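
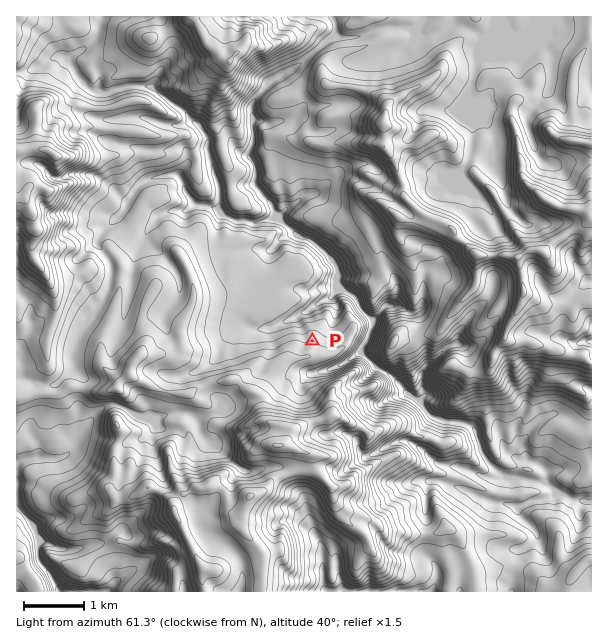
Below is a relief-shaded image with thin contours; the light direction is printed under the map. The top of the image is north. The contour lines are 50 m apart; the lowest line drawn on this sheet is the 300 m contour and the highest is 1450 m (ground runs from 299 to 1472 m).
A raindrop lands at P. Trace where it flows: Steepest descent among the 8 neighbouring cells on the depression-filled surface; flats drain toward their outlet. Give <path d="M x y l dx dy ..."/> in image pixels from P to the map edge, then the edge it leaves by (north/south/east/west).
<path d="M312 341l0-23-3-3 0-4 6-6 5-2 3-3 6-1 4-5 3-1 5 0 1-2 5 0 9 9 4 9 8 8 1 0 0 3 2 1 0 11-2 1 0 5-3 6-3 3 0 7 17 15 9 5 16 16 0 2 6 6 2 0 19 19 6 2 5 3 18 0 1 1 3 0 6 3 5 6 1 8 3 4 2 9 3 3 3 6 15 14 12 0 1 1 5 0 1 2 5 0 1 1 5 0 1 2 12 0 6 6 14 6 7 6 18 0"/>
exit: east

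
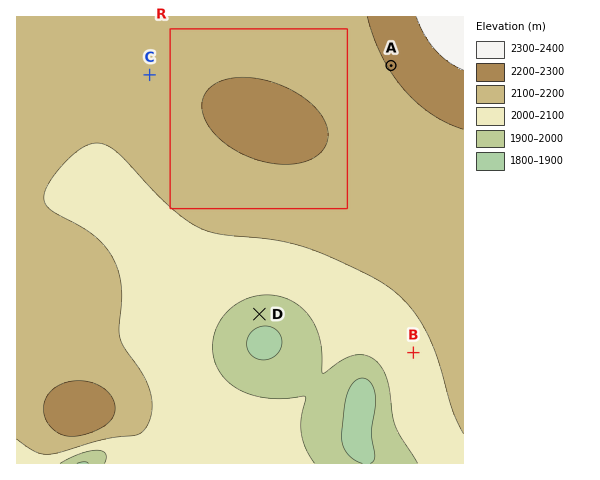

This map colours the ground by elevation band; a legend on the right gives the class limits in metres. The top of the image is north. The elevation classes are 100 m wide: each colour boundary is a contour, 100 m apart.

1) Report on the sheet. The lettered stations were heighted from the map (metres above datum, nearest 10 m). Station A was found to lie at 2210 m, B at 2080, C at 2130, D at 1940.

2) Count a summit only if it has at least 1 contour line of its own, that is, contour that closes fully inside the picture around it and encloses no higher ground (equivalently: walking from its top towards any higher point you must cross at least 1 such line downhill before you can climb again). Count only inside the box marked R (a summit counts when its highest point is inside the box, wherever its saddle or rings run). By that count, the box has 1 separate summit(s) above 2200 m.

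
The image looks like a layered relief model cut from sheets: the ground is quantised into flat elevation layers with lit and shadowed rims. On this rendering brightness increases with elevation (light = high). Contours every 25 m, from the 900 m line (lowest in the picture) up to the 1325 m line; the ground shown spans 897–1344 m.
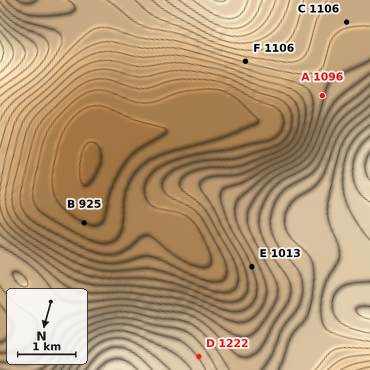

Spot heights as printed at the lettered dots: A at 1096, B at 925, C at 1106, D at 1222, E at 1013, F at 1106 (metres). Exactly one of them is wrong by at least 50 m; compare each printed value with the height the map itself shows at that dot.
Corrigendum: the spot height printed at E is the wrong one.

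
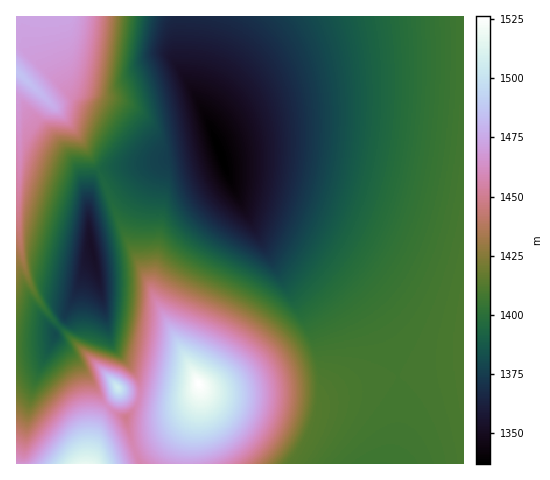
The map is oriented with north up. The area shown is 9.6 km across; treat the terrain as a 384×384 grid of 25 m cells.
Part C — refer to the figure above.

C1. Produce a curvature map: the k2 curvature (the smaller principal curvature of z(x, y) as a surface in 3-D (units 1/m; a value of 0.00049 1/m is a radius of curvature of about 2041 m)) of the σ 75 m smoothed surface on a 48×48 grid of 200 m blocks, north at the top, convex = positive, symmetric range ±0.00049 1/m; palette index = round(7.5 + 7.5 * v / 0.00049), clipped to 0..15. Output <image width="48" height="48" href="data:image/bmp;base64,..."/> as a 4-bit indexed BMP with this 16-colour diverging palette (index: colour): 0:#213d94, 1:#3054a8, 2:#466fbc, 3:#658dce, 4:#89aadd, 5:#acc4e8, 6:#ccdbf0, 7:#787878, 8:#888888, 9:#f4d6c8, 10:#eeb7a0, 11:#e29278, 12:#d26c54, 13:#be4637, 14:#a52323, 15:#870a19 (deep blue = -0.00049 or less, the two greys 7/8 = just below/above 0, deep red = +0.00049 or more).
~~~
<image width="48" height="48" href="data:image/bmp;base64,Qk32BAAAAAAAAHYAAAAoAAAAMAAAADAAAAABAAQAAAAAAIAEAAATCwAAEwsAABAAAAAAAAAAlD0hAKhUMAC8b0YAzo1lAN2qiQDoxKwA8NvMAHh4eACIiIgAyNb0AKC37gB4kuIAVGzSADdGvgAjI6UAGQqHAEV3eIiIhzN4iIiIiIiHZXd3d3d3d3d3d1R3iIiIhxaIiIiIiIiIdVd3d3d3d3d3d1R3iIiIhReIiIiIiIiIh1d3d3d3d3d3d2R3iIiIdDd4iIiIiIiIh2V3d3d3d3d3d2N3iIiIYkd3iIiIiIiIiHV3d3d3d3d3d2N3eIiFAAd3eIiIiIiIiHVnd3d3d3d3d3NneIhgNwJ3eIiIiIiIiHZXd3d3d3d3d3RXeIgQqzB3d4iIiIiIiIZXd3d3d3d3d3VHd3YFzCB3d4qIiIiIiIdXd3d3d3d3d3Y3d3AnlgN3eIiIiIiIiIdXd3d3d3d3d3dFd0B3cAd3eIh3eIiIiHZXd3d3d3d3d3dTdhd3AGd3eIh3d3d3d3Znd3d3d3d3d3dzU3YxBXd3eId3d3d3d3Vnd3d3d3d3d3d1FmJEJ3d3d3d3d3d3d3V3d3d3d3d3d3dzNTZzN3d3d3d3d3d3d1Z3d3d3d3d3d3dGQ3dyR3d3d3d3d3d3d1d3d3d3d3d3d3ZXNHdxZ3d3d3d3d3d3dWd3d3d3d3d3d3R0ZWdhZ3eHd3d3d3d3dXd3d3d3d3d3d2ZldldSd3eHd3d3d3d3Vnd3d3d3d3d3d0dHd0dDd3eHd3d3d3d3V3d3d3d3d3d3d1dXd1Y1d3d3d3d3d3d1Z3d3d3d3d3d3d2Vnd2Umd3d3d3d3d3dld3d3d3d3d3d3d3V3d3Mnd3d3d3d3d3dWd3d3d3d3d3d3d3V3d3Ind3d3d3d3d3ZXd3d3d3d3d3d3d3V3d3E3d3d3d3d3d3Vnd3d3d3d3d3d3d3V3d3A3d3d3d3d3d2V3d3d3d3d3d3d3d3Z3d3BHd3d3d3d3d1Z3d3d3d3d3d3d3d3Z3d3FHd3d3d3d3dld3d3d3d3d3d3d3d3Z3d2JHd3d3d3d3dWd3d3d3d3d3d3d3d3Z3d1NHd3d3d3d3ZXd3d3d3d3d3d3d3d3Z3d0VXd3d3d3d3Vnd3d3d3d3d3d3d3d3d3d0ZWd3d3d3d3V3d3d3d3d3d3d3d3d3d3dUdmZ3d3d3d2V3d3d3d3d3d3d3d3d3d3ZGd2Z3d3d3d1Z3d3d3d3d3d3d3d3d3d3VXh3d3d3d3dld3d3d3d3d3d3d3d3d3d1V4d3d3d3d3dWd3d3d3d3d3d3d3d3d3dVeId3d3d3d3dXd3d3d3d3d3d3d3d3d3VYmHd3d3d3d3ZXd3d3d3d3d3d3d3d3d2V4l2Znd3d3d3V3d3d3d3d3d3d3d3d3d1eIdXiGd4d3d2V3d3d3d3d3d3d3d3d3d3iHVoiHV3d3d1d3d3d3d3d3d3d3d3d3d4hlZ4iIdXd3dWd3d3d3d3d3d3d3d3d3d4ZWeIiIhld3ZXd3d3d3d3d3d3d3d3d3d2V3eIiIh2VmV3d3d3d3d3d3d3d3d3d3d1d3eIiIh3ZmZ3d3d3d3d3d3d3d3d3d3d3d3eIiIh3dmZ3d3d3d3d3d3d3d3d3d3d3d3eIiIh3dmZ3d3d3d3d3d3d3d3d3d3d3d3iIiIh3dmZ3d3d3d3d3d3d3d3d3d3dw=="/>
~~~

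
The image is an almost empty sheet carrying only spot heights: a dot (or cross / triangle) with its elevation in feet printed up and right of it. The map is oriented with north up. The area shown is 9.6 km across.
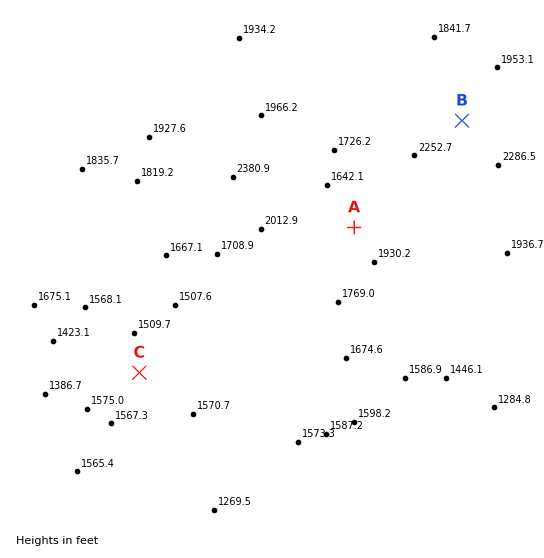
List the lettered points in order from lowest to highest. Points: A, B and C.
C A B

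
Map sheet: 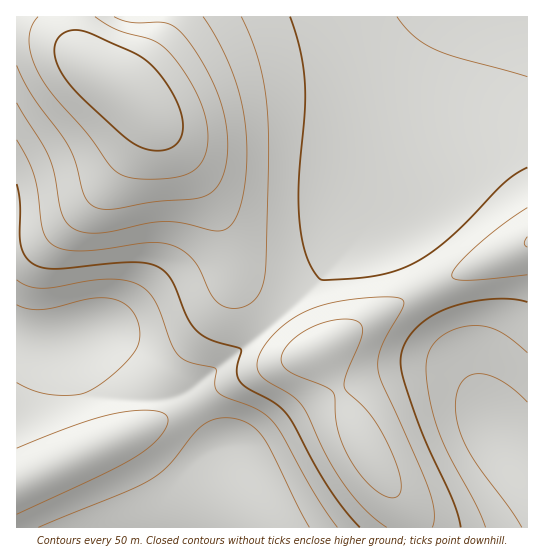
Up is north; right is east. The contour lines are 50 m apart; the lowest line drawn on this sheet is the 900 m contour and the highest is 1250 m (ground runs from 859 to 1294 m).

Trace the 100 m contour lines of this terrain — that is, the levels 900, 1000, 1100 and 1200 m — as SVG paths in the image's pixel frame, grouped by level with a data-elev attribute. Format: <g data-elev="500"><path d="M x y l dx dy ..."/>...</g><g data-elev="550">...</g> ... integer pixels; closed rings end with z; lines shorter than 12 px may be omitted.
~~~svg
<g data-elev="900"><path d="M38 527l87-35 25-12 19-15 23-30 10-9 11-6 13-2 11 1 9 3 8 5 8 9 8 13 39 78"/><path d="M522 527l-13-20-31-41-11-17-9-24-3-22 2-12 5-9 7-6 9-2 11 1 13 6 12 9 13 12"/><path d="M17 305l10 4 14 1 13-2 36-9 12-1 11 1 11 4 9 8 5 11 2 12-3 13-11 15-21 19-20 12-15 2-21-1-16-4-16-7"/></g><g data-elev="1000"><path d="M461 527l-8-25-29-64-17-47-6-24 1-17 6-12 10-12 13-10 16-8 20-5 23-4 21 0 16 3"/><path d="M17 184l3 19 0 40 3 10 6 7 9 6 12 3 84-7 17 2 12 6 10 12 14 35 9 13 14 10 31 9 0 4-4 17 2 11 9 8 27 14 12 11 41 72 15 22 17 19"/><path d="M527 167l-12 7-12 10-36 38-21 19-30 21-18 8-21 6-28 3-29 0-6-8-7-13-4-15-3-17-1-41 6-71 0-28-5-35-10-34"/></g><g data-elev="1100"><path d="M387 497l8 0 4-2 2-4 0-12-6-18-10-23-11-18-11-13-16-16-3-5 3-13 14-35 1-12-5-5-11-2-15 2-16 5-14 7-12 11-7 10 0 9 4 6 5 4 33 13 8 5 3 6 2 32 10 25 8 14 11 13 11 10z"/><path d="M527 237l-3 6 3 4"/><path d="M17 103l31 52 6 18 7 40 5 9 8 7 12 4 15 0 48-10 17-2 17 2 31 8 11-1 5-4 5-7 8-22 4-34-1-34-5-28-8-28-14-30-16-26"/></g><g data-elev="1200"><path d="M38 17l-7 10-2 12 2 15 6 16 14 23 37 41 25 35 13 8 19 2 29-1 18-7 8-6 5-9 2-10 1-13-6-27-15-31-16-20-12-12-10-4-32-9-22-13"/></g>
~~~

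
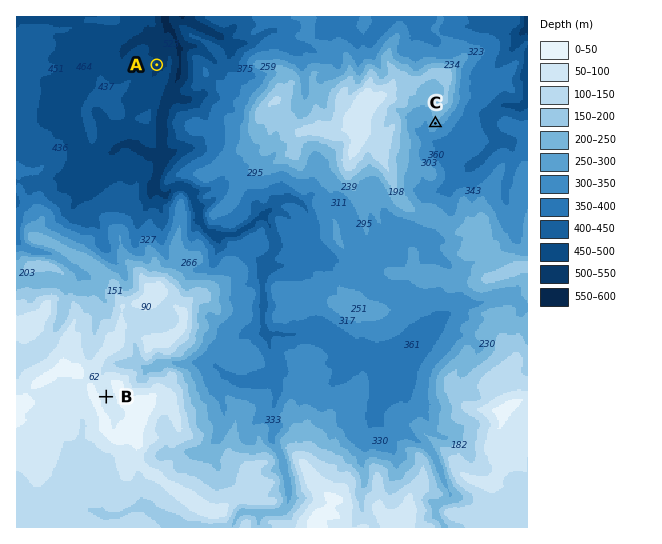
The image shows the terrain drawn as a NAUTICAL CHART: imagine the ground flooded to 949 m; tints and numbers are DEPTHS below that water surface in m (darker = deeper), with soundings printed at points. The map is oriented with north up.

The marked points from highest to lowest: B C A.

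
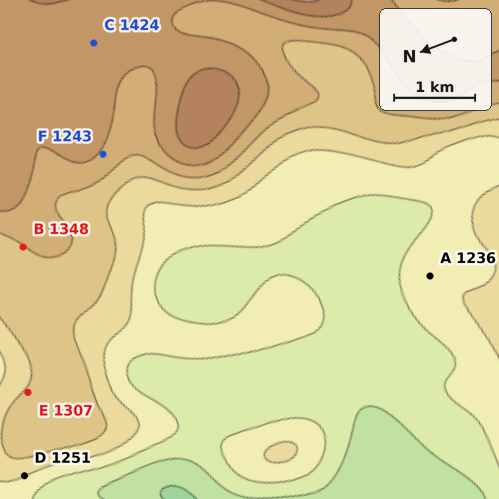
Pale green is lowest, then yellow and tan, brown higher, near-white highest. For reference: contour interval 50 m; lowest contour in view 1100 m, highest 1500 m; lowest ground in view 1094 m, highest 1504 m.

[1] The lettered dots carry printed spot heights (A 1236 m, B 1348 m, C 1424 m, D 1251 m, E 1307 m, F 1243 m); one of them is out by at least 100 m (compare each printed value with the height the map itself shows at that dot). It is F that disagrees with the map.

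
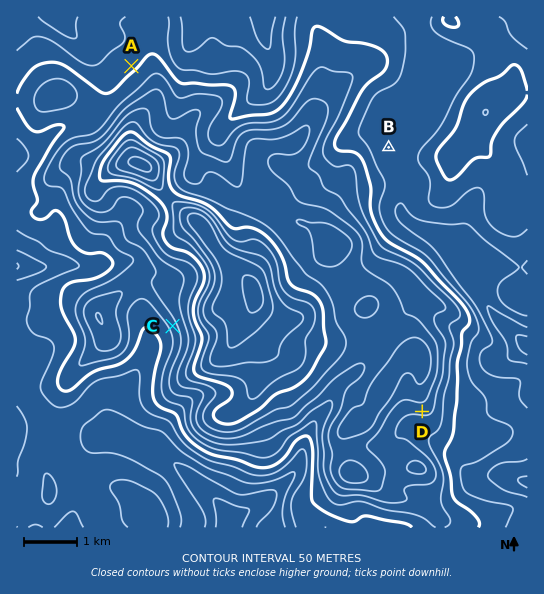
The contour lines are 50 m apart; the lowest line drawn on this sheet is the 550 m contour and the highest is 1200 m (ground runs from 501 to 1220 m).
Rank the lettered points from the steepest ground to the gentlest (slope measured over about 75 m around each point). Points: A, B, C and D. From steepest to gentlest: C D A B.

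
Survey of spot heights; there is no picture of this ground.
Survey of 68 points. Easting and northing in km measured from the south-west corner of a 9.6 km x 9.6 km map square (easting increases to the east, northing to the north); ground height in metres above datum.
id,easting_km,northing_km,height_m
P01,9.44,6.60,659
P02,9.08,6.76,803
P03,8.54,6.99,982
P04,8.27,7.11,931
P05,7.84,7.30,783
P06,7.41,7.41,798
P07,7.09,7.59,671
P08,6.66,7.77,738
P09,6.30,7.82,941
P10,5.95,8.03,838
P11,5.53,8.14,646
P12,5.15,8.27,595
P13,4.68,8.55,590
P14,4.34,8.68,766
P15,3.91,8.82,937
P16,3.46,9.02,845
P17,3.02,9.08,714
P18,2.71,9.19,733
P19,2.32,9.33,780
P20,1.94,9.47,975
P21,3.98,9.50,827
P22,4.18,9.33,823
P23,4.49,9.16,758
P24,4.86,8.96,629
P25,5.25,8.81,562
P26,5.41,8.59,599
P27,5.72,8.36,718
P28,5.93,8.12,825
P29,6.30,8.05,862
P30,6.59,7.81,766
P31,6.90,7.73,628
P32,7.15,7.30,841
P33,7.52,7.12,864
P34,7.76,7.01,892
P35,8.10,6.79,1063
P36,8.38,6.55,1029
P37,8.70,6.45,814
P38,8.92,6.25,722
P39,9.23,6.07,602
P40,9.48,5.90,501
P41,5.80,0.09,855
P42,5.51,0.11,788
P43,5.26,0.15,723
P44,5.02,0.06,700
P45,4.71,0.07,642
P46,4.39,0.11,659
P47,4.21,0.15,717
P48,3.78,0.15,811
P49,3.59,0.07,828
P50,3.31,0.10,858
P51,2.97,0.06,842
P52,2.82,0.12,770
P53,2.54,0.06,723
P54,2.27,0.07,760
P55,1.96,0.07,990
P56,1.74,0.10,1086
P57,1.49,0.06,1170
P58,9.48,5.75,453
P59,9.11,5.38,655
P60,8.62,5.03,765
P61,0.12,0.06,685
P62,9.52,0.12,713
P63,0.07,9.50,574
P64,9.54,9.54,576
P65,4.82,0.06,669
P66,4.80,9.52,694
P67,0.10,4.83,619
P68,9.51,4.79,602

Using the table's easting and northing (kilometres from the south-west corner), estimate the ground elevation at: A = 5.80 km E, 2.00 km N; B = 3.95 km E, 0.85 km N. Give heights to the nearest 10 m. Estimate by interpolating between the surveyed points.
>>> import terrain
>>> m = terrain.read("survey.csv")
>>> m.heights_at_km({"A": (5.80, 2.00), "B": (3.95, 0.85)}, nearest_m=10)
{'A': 900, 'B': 650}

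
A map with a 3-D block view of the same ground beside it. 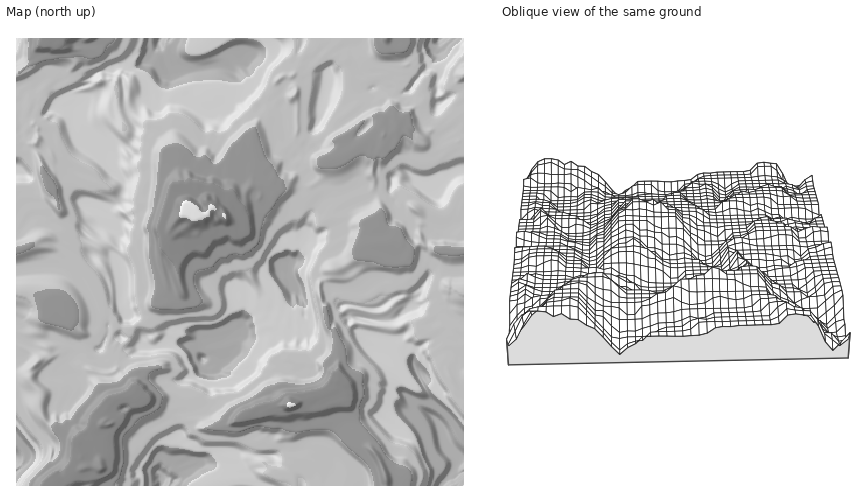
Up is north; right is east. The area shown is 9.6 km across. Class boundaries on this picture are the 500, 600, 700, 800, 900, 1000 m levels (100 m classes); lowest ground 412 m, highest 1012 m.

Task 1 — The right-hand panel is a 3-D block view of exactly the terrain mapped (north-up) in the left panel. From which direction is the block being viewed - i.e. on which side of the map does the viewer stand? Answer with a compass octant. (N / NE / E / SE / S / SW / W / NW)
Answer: S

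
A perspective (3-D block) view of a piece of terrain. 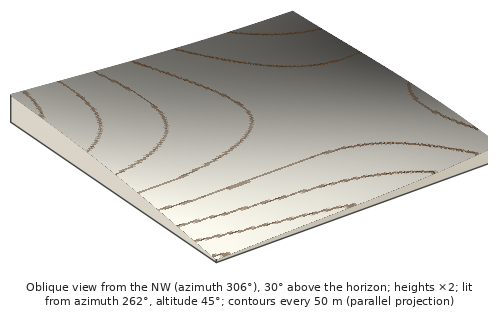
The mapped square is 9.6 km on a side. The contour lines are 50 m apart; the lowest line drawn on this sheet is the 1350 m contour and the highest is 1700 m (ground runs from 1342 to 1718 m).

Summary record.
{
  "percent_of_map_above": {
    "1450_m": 88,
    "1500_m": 69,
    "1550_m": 31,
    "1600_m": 14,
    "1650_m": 5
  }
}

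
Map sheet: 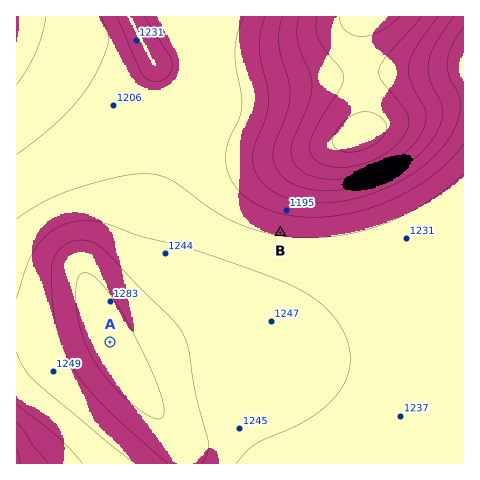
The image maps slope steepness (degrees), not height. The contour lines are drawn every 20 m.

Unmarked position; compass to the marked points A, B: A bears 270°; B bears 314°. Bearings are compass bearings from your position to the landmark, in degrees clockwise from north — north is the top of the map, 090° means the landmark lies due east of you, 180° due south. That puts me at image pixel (394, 342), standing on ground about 1240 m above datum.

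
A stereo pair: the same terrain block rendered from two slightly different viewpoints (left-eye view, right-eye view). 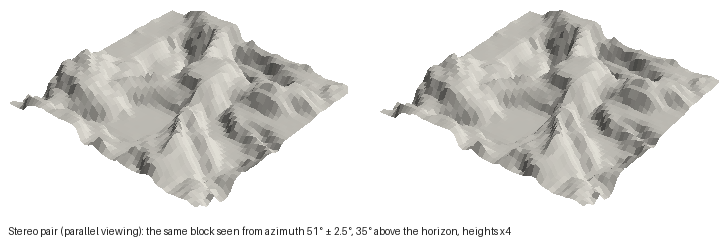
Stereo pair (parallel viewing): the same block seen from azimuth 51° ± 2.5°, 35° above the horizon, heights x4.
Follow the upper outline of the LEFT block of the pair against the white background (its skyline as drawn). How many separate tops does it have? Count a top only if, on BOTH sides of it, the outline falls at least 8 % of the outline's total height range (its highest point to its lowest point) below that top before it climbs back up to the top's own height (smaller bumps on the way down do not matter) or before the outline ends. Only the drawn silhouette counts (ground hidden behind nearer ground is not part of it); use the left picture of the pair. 1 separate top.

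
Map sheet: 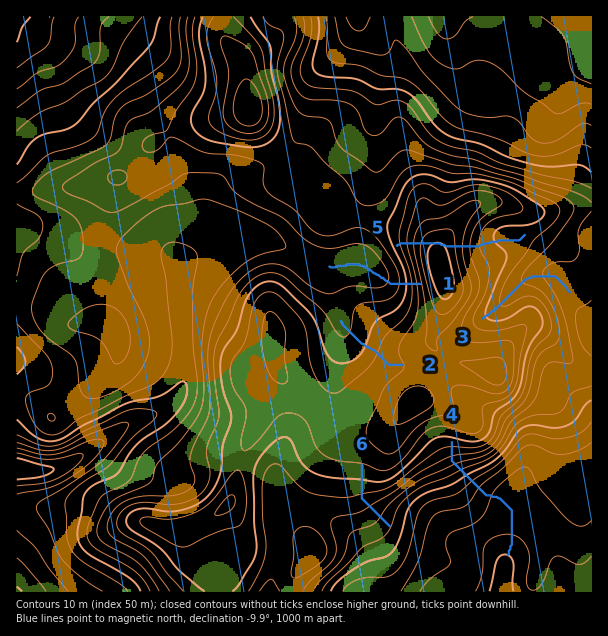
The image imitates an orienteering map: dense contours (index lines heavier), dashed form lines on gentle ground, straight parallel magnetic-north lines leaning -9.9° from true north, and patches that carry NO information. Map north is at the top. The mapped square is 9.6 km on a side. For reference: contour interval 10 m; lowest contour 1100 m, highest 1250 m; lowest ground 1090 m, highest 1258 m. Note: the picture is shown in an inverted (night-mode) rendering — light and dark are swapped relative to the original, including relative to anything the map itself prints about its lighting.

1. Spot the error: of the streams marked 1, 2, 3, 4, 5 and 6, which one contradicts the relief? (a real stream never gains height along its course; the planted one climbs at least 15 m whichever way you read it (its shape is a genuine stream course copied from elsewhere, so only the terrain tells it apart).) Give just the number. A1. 5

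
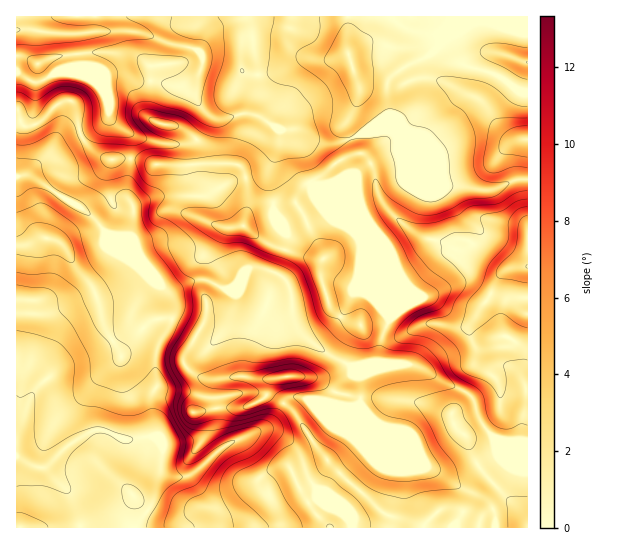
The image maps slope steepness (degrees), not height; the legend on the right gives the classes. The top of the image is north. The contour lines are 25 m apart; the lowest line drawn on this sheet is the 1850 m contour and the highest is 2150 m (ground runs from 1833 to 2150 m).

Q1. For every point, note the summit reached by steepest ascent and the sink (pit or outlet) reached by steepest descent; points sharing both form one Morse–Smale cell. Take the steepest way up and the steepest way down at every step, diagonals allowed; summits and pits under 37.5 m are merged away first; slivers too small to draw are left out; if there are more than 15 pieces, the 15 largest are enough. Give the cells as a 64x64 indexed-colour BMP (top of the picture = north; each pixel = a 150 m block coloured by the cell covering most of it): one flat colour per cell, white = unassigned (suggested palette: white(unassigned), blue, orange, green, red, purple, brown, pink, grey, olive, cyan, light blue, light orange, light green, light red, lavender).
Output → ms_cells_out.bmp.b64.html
<image width="64" height="64" href="data:image/bmp;base64,Qk12CAAAAAAAAHYAAAAoAAAAQAAAAEAAAAABAAQAAAAAAAAIAAATCwAAEwsAABAAAAAAAAAA////ALR3HwAOf/8ALKAsACgn1gC9Z5QAS1aMAMJ34wB/f38AIr28AM++FwDox64AeLv/AIrfmACWmP8A1bDFABERERERERERERERERERERERERERERERERERERERERERERERERERERERERERERERERERERERERERERERERERERERERERERERERERERERERERERERERERERERERERERERERERERERERERERERERERERERERERERERERERERERERERERERERERERERERERERERERERERERERERERERERERERERERERERERERERERERERERERERERERERERERERERERERERERERERERERERERERERERERERERERERERERERERERERERERERERERERERERERERERERERERERERERERERERETMzERERERERERERERERERERERERERERERERERERERETMzMxERERERERERERERERERERERERERERERERERERERMzMzMREREREREREREREREREREREREREREREREREREREzMzMzERETMzERERERVVERERERERERERERERERERERETMzMzMzMzMzMRERERVVVVERERERERERERERERERERERMzMzMzMzMzMxERERFVVVVREREREREREREREREREREREzMzMzMzMzMzEREREVVVVVURERERERERERERERERERETMzMzMzMzMzMRERERVVVVVRERERERERERERERERERERMzMzMzMzMzMxEREVVVVVVVVVVVUREREREREREREREREzMzMzMzMzMzNVVVVVVVVVVVVVVRERERERERERERERETMzMzMzMzMzM1VVVVVVVVVVVVVVURERERERERERERERMzMzMzMzMzM1VVVVVVVVVVVVVVVVEREREREREREREREzMzMzMzMzMzVVVVVVVVVVVVVVVVERERERERERERERETMzMzMzMzMzNVVVVVVVVVVVVVVRERERERERERERERERMzMzMzMzNzMzVVVVVVVVVVVVVREREREREREREREREREzMzMzMzN3czNVVVUVVVVVVVVRERERERERERERERERETMzMzMzN3dzMzVVERFVVVVVVRERERERERERERERERERMzMzMzM3d3czNRRBEVVVVVVREREREREREREREREREREzMzMzMzd3d3d3REQRFVVVVVERERERERERERERERERETMzMzMzd3d3d3dERBEVVVVVERERERERERERERERERERMzMzMzN3d3d3dEREERVVVVUREREREREREREREREREREzMzMzM3d3d3d0RERBFVVVVRERERERERERERERERERETMzMzM3d3d3d0REREERVVVVERERERERERERERERERERMzMzM3d3d3d0REREQRFVVVEREREREREREREREREREREzMzMzd3d3d0RERERBERERERERERERERERERERERERETMzMzd3d3d0REREREERERERERERERERERERERERERERMzMzd3d3d0REREREQRERERERERERERERERERERERERFzMzN3d3d0RERERERBEREREREREREREREREREREREREXd3d3d3d0REREREREERERERERERERERERERERERERERd3d3d3d0REREREREREERERERERERERERERERERERERF3d3d3d0REREREREREREEREREREREREREREREREREREXd3d3d0REREREREREREQRERERERERERERERERERERERd3d3dERERERERERERERBERERERERERERERERERERERF3d3dEREREREREREREREEREREREREREREREREREREREXd3REREREREREREREREQREREREREREREREREREWZhERd3RERERERERERERERERBERERERERERERERFmZmZmZmFERERERERERERERERERBERERERERERERERFmZmZmZmZkREREREREREQiIiIiIiERERERERERERERFmZmZmZmZmRERERERCIiIiIiIiIiIhERERERERERERFmZmZmZmZmZEREREQiIiIiIiIiIiIiERERERERERERFmZmZmZmZmZkREREQiIiIiIiIiIiIiIhEREREREREREWZmZmZmZmZmRERERCIiIiIiIiIiIiIiIREREREREREWZmZmZmZmZmZCREREIiIiIiIiIiIiIiIhERERERERFmZmZmZmZmZmZiIiREQiIiIiIiIiIiIiIiIRERERERERZmZmZmZmZmZmIiIkQiIiIiIiIiIiIiIiIiEREREREREWZmZmZmZmZmYiIiIiIiIiIiIiIiIiIiIiIREREREREWZmZmZmZmZmZiIiIiIiIiIiIiIiIiIiIiIiERERERERZmZmZmZmZmZhIiIiIiIiIiIiIiIiIiIiIiIRERERERFmZmZmZmZmZhEiIiIiIiIiIiIiIiIiIiIiIhERERERERZmZmZmZmYRESIiIiIiIiIiIiIiIiIiIiIiIREREREREWZmZmZhERERIiIiIiIiIiIiIiIiIiIiIiIiERERERERERZmYREREREiIiIiIiIiIiIiIiIiIiIiIiIiIiEREREREWZhERERESIiIiIiIiIiIiIiIiIiIiIiIiIiIRERERERFhERERERIiIiIiIiIiIiIiIiIiIiIiIiIiIhEREREREREREREREiIiIiIiIiIiIiIiIiIiIiIiIiIiERERERERERERERESIiIiIiIiIiIiIiIiIiIiIiIiIiIRERERERERERERER"/>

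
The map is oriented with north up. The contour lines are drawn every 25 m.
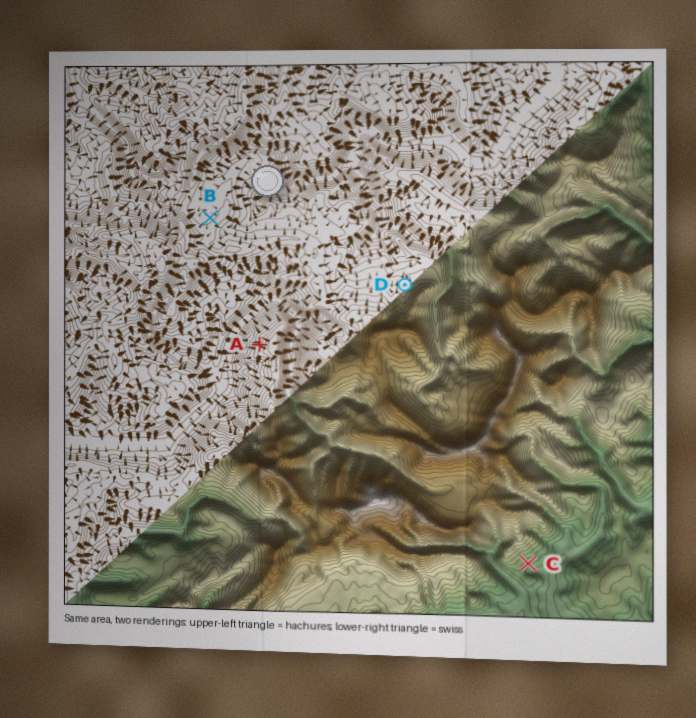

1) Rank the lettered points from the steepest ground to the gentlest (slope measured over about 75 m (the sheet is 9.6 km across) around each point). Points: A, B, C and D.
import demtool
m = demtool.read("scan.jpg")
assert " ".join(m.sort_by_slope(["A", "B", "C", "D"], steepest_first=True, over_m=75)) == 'A C D B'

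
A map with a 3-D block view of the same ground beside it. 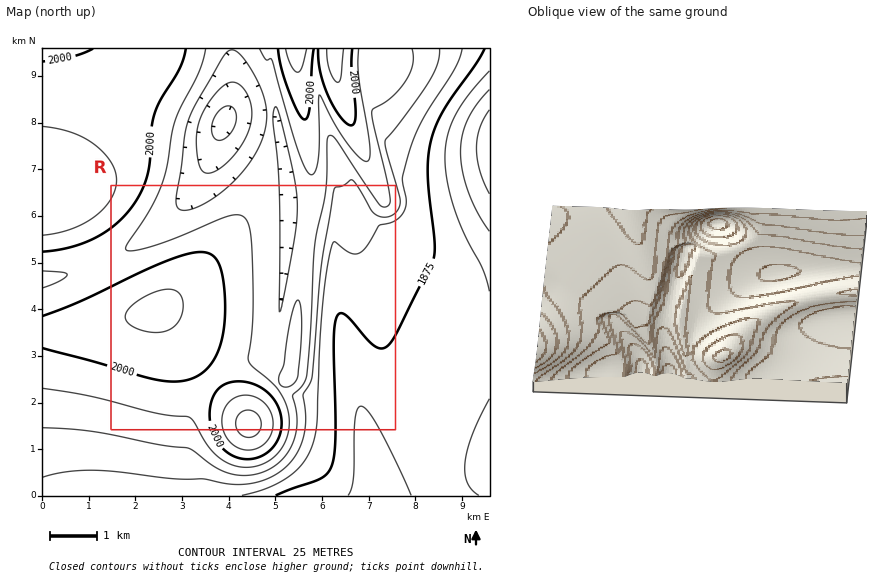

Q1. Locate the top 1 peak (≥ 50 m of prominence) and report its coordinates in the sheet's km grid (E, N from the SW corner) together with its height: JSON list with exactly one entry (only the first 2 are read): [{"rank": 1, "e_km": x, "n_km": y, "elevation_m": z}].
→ [{"rank": 1, "e_km": 4.44, "n_km": 1.54, "elevation_m": 2059}]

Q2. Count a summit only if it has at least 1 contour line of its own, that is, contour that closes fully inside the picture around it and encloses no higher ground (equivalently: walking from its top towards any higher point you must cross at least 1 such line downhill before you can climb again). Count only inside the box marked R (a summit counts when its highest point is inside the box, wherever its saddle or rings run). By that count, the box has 2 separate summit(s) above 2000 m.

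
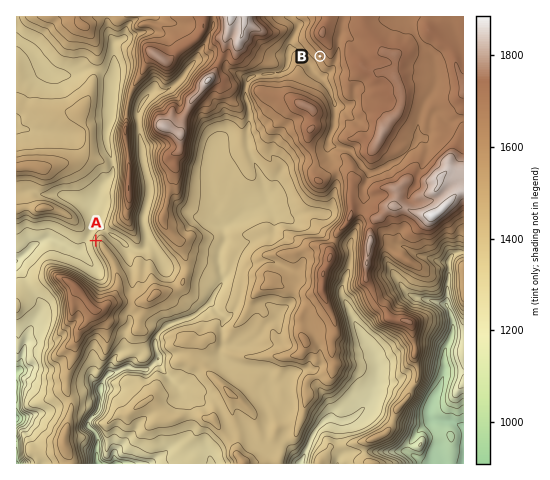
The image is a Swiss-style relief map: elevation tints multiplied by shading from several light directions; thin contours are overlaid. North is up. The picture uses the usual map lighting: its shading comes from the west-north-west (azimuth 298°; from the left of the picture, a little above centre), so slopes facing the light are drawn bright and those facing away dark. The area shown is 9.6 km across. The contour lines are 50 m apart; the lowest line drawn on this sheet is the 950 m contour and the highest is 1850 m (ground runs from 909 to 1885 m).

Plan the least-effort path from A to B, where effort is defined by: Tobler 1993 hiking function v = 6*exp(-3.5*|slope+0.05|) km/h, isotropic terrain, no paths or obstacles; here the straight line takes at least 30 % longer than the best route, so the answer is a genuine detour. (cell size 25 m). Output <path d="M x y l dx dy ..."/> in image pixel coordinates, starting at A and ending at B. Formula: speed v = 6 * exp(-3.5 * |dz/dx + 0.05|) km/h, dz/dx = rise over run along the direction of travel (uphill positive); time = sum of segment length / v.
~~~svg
<path d="M96 241l2-4 4-1 2 1 4 4 9 4 3 4 5 2 21 0 2-1 11 0 24 13 3 0 2-1 1-2 4-7 2-2 4-7 3-3 2-5 0-1-5-12 0-3 49-98 0-19-3-5 0-9 4-7 2-2 9-5 4 0 7-2 8 0 7-4 2-2 6-12 3-1 2 1 2-1 4 0 4 2 11 0"/>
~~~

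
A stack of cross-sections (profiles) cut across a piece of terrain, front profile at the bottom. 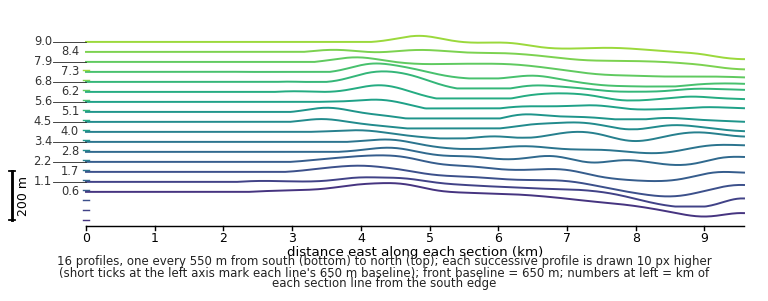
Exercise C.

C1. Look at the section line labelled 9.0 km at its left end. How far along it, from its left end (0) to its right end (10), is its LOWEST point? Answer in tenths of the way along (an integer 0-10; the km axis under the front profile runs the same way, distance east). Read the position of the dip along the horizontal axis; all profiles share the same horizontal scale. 10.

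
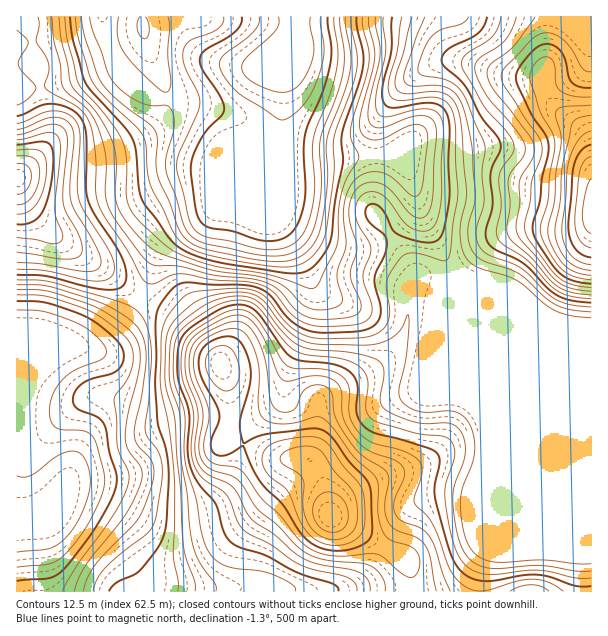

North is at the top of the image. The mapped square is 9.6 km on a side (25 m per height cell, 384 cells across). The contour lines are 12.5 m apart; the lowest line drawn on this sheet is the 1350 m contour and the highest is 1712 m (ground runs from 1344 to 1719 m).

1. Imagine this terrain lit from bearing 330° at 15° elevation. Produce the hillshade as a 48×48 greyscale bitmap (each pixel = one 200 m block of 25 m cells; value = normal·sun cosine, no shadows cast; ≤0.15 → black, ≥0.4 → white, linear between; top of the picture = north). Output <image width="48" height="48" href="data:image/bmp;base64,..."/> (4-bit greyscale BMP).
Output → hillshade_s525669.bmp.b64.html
<image width="48" height="48" href="data:image/bmp;base64,Qk32BAAAAAAAAHYAAAAoAAAAMAAAADAAAAABAAQAAAAAAIAEAAATCwAAEwsAABAAAAAAAAAAAAAAABEREQAiIiIAMzMzAERERABVVVUAZmZmAHd3dwCIiIgAmZmZAKqqqgC7u7sAzMzMAN3d3QDu7u4A////AJmZqqmHd3d3ZmZlVURFZ3dmZnm83u26u5mau6mId3d3ZlVVVDMzRmZlVnis3u3Lu5mavLqYiId2ZVVVRCEBJGZmVWiavMy6qpmavMupmIiHZlVVVDEAE2eHZVeIiImIiIiJq8uqmZmHdmVVVUIRI2iYdVZnd3d3d3d4mru6mZmId2VVZmVDNFiYdUVnd3d3d2Z3iauqmZmYd3ZVZ4dlQ0Z3ZUVnd3d3d2ZneJqqmZmHZ3ZlaJiGVDRWZUVnd3d3d1VWeJmZmaqGVWZlZ4iHZURFVDRnd3d3d2VWZ4iImaqFM1ZmZnd4h2VVVDNWd3d3d2ZVZ3h3eJqWM1d3Zmd3iId2ZTNGd3d3d3ZVVnh3Z5u4ZFeZiId3iZmIdlRGd3d3d3dlVXiId4vLhmeauqh3iZmZmGVWd3d3d3dmVWeZh4rMl2eau7l3eJmaqYZmd3d3d3d2ZVeJmIm7l2Z5qphlZ4mZqpdmd3d3d3eHdmaJqYiZdlVniYdURXeImYd3d3d3d3eIiHeJqpiHZURWiZhkRFZnd3d3d3d3d3eImZmaqqmHZVRGiqqHZVVWZ3d3d3d3d3d4mZmau7uodlVGirupd2VWZ3d3d3d3d3d3iIiJq8zLl2VWisy6mHZVZ3d3d3d3d3d3d3d3ms3uyXZmiszMupdlZ3d3d3d3d2ZmZlVWec7/7Jd3mrzMy6hlZ3d3d3d2ZlVVRERFeb3v/rl3iru7u6l2Znd3d3ZkQzMzMjNFaKvO/9uXiZqpmZh2Znd3d2ZCABERESNFeJq87/2oiIiIeIh2Vnd3ZmUwAAAAESNFeJq87//bmYiHeIh2ZmZmVVQxAAABIjRFeKu83v/ty6mYiZmHZmZUM0RDECIiNFVWeKvN3d7t3LupmZmIh3ZDIzVVMkRERWZneJq8zLvMzMupiImZmYdlREV3VEVVZmd3d3iaqqmaq8upd3iZqZmHdmeIdjRWZnd3d2Z4mYiImru5dmeJqqqpmZmqmCNFZmZnd2VWd3d3iau6l3eJmqqqmaq7qSI0VVVWZ2VWZ3d3eKvMuYd4maqZmZq7qjIjRFRVZmZWZ3d3eJq8yph4mZmZmZmrqlQiNERFVWVWZ3d3eJq7uph4mZmZmaqrqoZCM0RFVVVVZnd3eJmZmYd4mZmZqqu7u8pkM0VVVERFZmd3eJmYdmZ4mpmJmZq7u+yWM0VmZUREVmZneJqodUVnmqmHd3iau+3JZVZ3dmVEVVZneKu6hTI1eZh2ZmZ4mt3Ll2eIh3ZVVWZneKvMp0ESR4h2ZmZ4mqu7qYiIh3ZlZnd4iavMynMAFHd2ZneJqoiIiIiHd2ZmZ3iIiaq83KYgAlZ2Znd4mnZmZnd3ZmZnd3d3iJq7zcljI0Z3eHdmiXZlRWZmZmZmZmZ3d5qqvNyXZWeJmZhmZ3dlVWZmZlVVVFVmd4mqqry5h4mqq7qGZ3dlVWZ2ZVVEMzRWZ4mZmaqqmJqqq7qYdmZURWd3ZlVUQzRFZ3iZmJmqmJmqqqqYd2ZUNGeHdmZVRERFZ4mZmZmZmImZmZmYdw=="/>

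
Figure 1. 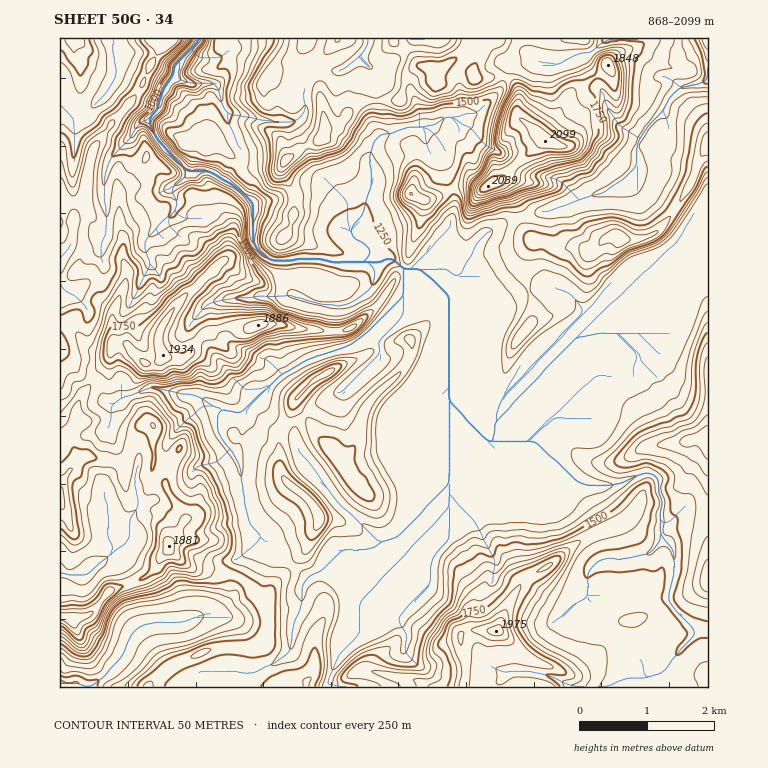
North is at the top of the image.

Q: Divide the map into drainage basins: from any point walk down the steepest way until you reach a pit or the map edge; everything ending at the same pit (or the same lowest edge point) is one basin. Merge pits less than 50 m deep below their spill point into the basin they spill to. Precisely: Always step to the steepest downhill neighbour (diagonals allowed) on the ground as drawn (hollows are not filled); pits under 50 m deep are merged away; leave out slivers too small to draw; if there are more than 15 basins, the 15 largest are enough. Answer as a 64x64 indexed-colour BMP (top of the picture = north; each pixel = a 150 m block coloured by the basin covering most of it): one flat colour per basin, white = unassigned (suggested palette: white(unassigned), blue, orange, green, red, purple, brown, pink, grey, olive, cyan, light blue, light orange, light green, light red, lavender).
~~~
<image width="64" height="64" href="data:image/bmp;base64,Qk12CAAAAAAAAHYAAAAoAAAAQAAAAEAAAAABAAQAAAAAAAAIAAATCwAAEwsAABAAAAAAAAAA////ALR3HwAOf/8ALKAsACgn1gC9Z5QAS1aMAMJ34wB/f38AIr28AM++FwDox64AeLv/AIrfmACWmP8A1bDFADMzMzMxERERERERERERERERERERERERERERERERERERMzMzMzMREREREREREREREREREREREREREREREREREREzMzMzMzMRERERERERERERERERERERERERERERERERETMzMzMzMzMRERERERERERERERERERERERERERERERERMzMzMzMzMzMzMxEREREREREREREREREREREREREREREzMzMzMzMzMzMzERERERERERERERERERERERERERERETMzMzMzMzMzMzMRERERERERERERERERERERERERERERREMzMzMzMzMzMxERERERERERERERERERERERERERERFERDMzMzMzMzMzEREREREREREREREREREREREREREREUREQzMzMzMzMzERERERERERERERERERERERERERERERRERERDMzMzMzERERERERERERERERERERERERERERERFEREREQzMzMxEREREREREREREREREREREREREREREREUREREREMxERERERERERERERERERERERERERERERERERRERERERBERERERERERERERERERERERERERERERERERFEREREREEREREREREREREREREREREREREREREREREREURERERERBERERERERERERERERERERERERERERERERERREREREREERERERERERERERERERERERERERERERERERFEREREREQREREREREREREREREREREREREREREREREREUREREREQRERERERERERERERERERERERERERERERERERRERERERBERERERERERERERERERERERERERERERERERFERERERBERERERERERERERERERERERERERERERERERERRERERBEREREREREREREREREREREREREREREREREREREUQRREEREREREREREREREREREREREREREREREREREREREREUQRERERERERERERERERERERERERERERERERERERERERRBEREREREREREREREREREREREREREREREREREREREREUEREREREREREREREREREREREREREREREREREREREREREREREREREREREREREREREREREREREREREREREREREREREREREREREREREREREREREREREREREREREREREREREREREREREREREREREREREREREREREREREREREREREREREREREREREREREREREREREREREREREREREREREREREREREREREREREREREREREREREREREREREREREREREREREREREREREREREREREREREREREREREREREREREREREREREREREREREREREREREREREREREREREREREREREREREREREREREREREREREREREREREREREREREREREREREREREREREREREREREREREREREREREREREREREREREREREREREREREREREREREREREREREREREREREREREREREREREREREREREREREREREREREREREREREREREREREREREREREREREREREREREREREREREREREREREREREREREREREREREREREREREREREREREREREREREREREREREREREREREREREREREREREREREREREREREREREREREREREREREREREREREREREREREREREREREREREREREREREREREREREREREREREREREREREREREREREREREREREREREREREREREREREREREREREREREREREREREREREREREREREREREREREREREREREREREREREREREREREREREiIhERERERERERERERERERERERERERERERERERERESIiIiIiIhERERERERERERERERERERERERERERERERERIiIiIiIiIRERERERERERERERERERERERERERERERERIiIiIiIiIiEREREREREREREREREREREREREREREREREiIiIiIiIiIhEVURERERERERERERERERERERERERERESIiIiIiIiIiERVVERERERERERERERERERERERERERESIiIiIiIiIiIhFVURERERERERERERERERERERERERERIiIiIiIiIiIiIVVRERERERERERERERERERERERERERESIiIiIiIiIiIhVVEREREREREREREREREREREREREREREiIiIiIiIiIiFVVRERERERERERERERERERERERERERERIiIiIiIiIiIlVVERERERERERERERERERERERERERERESIiIiIiIiIiVVVRERERERERERERERERERERERERERERIiIiIiIiIiJVVVURERERERERERERERERERERERERERESIiIiIiIiIlVVVVEREREREREREREREREREREREREREREiIiIiIiIiVVVVVRERERERERERERERERERERERERERESIiIiIiIiJVVVVVERERERERERERERERERERERERERERESIiIiIiIlVVVVVREREREREREREREREREREREREREREREiIiIiIiVVVVVVERERERERERERERERERERERERERERERIiIiIiJVVVVVVRERERERERERERERERERERERERERERESIiIiIlVVVVVVERERERERERERERERERERERERERERERESIiIi"/>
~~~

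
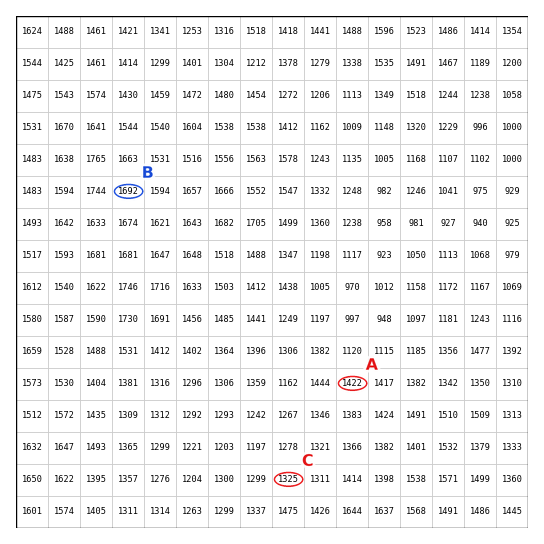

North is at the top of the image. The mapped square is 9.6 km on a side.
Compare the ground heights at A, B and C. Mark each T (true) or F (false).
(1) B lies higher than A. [T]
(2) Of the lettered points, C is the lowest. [T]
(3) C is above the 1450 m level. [F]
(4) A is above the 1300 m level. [T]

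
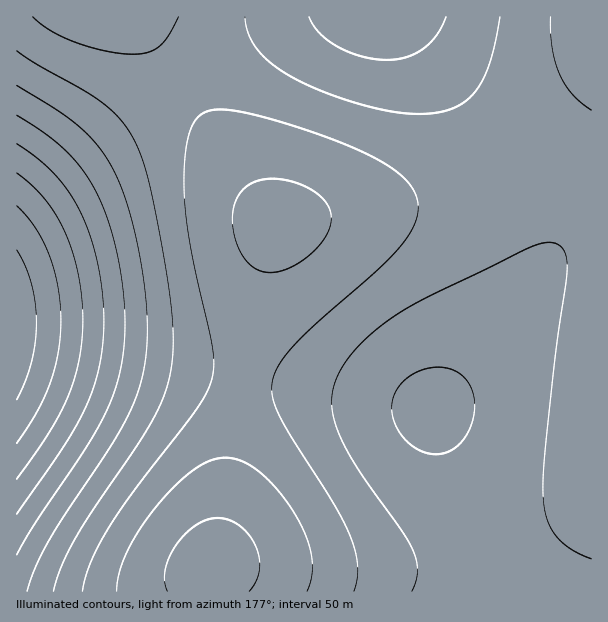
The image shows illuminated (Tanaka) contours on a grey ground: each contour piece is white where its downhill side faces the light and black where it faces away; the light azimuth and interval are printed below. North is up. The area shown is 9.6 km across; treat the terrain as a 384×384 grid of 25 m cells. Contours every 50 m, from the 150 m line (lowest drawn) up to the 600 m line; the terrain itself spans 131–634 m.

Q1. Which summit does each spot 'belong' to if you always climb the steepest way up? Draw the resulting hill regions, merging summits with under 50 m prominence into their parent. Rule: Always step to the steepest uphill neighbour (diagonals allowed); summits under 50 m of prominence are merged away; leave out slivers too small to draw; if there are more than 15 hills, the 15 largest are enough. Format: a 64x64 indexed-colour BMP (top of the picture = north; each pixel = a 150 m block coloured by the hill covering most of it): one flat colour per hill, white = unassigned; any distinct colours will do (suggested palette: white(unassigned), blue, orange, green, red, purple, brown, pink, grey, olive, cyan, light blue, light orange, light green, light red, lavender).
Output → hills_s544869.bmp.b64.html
<image width="64" height="64" href="data:image/bmp;base64,Qk12CAAAAAAAAHYAAAAoAAAAQAAAAEAAAAABAAQAAAAAAAAIAAATCwAAEwsAABAAAAAAAAAA////ALR3HwAOf/8ALKAsACgn1gC9Z5QAS1aMAMJ34wB/f38AIr28AM++FwDox64AeLv/AIrfmACWmP8A1bDFACIiIiIiIiIiIiIhERERERERERERERERERERERERERERIiIiIiIiIiIiIiEREREREREREREREREREREREREREREiIiIiIiIiIiIiIhERERERERERERERERERERERERERESIiIiIiIiIiIiIiERERERERERERERERERERERERERERIiIiIiIiIiIiIiIREREREREREREREREREREREREREREiIiIiIiIiIiIiIhERERERERERERERERERERERERERESIiIiIiIiIiIiIiIRERERERERERERERERERERERERERIiIiIiIiIiIiIiIhEREREREREREREREREREREREREREiIiIiIiIiIiIiIiERERERERERERERERERERERERERESIiIiIiIiIiIiIiIRERERERERERERERERERERERERERIiIiIiIiIiIiIiIhEREREREREREREREREREREREREREiIiIiIiIiIiIiIiERERERERERERERERERERERERERESIiIiIiIiIiIiIiIRERERERERERERERERERERERERERIiIiIiIiIiIiIiIiEREREREREREREREREREREREREREiIiIiIiIiIiIiIiIRERERERERERERERERERERERERESIiIiIiIiIiIiIiIhERERERERERERERERERERERERERIiIiIiIiIiIiIiIiEREREREREREREREREREREREREREiIiIiIiIiIiIiIiIRERERERERERERERERERERERERESIiIiIiIiIiIiIiIhERERERERERERERERERERERERERIiIiIiIiIiIiIiIiEREREREREREREREREREREREREREiIiIiIiIiIiIiIiIhERERERERERERERERERERERERESIiIiIiIiIiIiIiIiERERERERERERERERERERERERERIiIiIiIiIiIiIiIiIREREREREREREREREREREREREREiIiIiIiIiIiIiIiIhERERERERERERERERERERERERESIiIiIiIiIiIiIiIiERERERERERERERERERERERERERIiIiIiIiIiIiIiIiIREREREREREREREREREREREREREiIiIiIiIiIiIiIiIhERERERERERERERERERERERERESIiIiIiIiIiIiIiIiIRERERERERERERERERERERERERIiIiIiIiIiIiIiIiIhEREREREREREREREREREREREREiIiIiIiIiIiIiIiIiERERERERERERERERERERERERESIiIiIiIiIiIiIiIiIRERERERERERERERERERERERERIiIiIiIiIiIiIiIiIhEREREREREREREREREREREREREiIiIiIiIiIiIiIiIiIRERERERERERERERERERERERESIiIiIiIiIiIiIiIiIhERERERERERERERERERERERERIiIiIiIiIiIiIiIiIiEREREREREREREREREREREREREiIiIiIiIiIiIiIiIiIRERERERERERERERERERERERESIiIiIiIiIiIiIiIiIiERERERERERERERERERERERERIiIiIiIiIiIiIiIiIiIREREREREREREREREREREREREiIiIiIiIiIiIiIiIiIhERERERERERERERERERERERESIiIiIiIiIiIiIiIiIiERERERERERERERERERERERERIiIiIiIiIiIiIiIiIiIhEREREREREREREREREREREREiIiIiIiIiIiIiIiIiIiMzERERERERERERERERERERESIiIiIiIiIiIiIiIiIiMzMzMzMxERERERERERERERERIiIiIiIiIiIiIiIiIiMzMzMzMzMzMREREREREREREREiIiIiIiIiIiIiIiIiMzMzMzMzMzMzMxERERERERERESIiIiIiIiIiIiIiIiIzMzMzMzMzMzMzMzERERERERERIiIiIiIiIiIiIiIiIzMzMzMzMzMzMzMzMzEREREREREiIiIiIiIiIiIiIiIzMzMzMzMzMzMzMzMzMxERERERESIiIiIiIiIiIiIiIjMzMzMzMzMzMzMzMzMzMxERERERIiIiIiIiIiIiIiIjMzMzMzMzMzMzMzMzMzMzMREREREiIiIiIiIiIiIiIjMzMzMzMzMzMzMzMzMzMzMzERERESIiIiIiIiIiIiIiMzMzMzMzMzMzMzMzMzMzMzMzERERIiIiIiIiIiIiIiMzMzMzMzMzMzMzMzMzMzMzMzMxEREiIiIiIiIiIiIiMzMzMzMzMzMzMzMzMzMzMzMzMzMRESIiIiIiIiIiIiIzMzMzMzMzMzMzMzMzMzMzMzMzMzERIiIiIiIiIiIiIzMzMzMzMzMzMzMzMzMzMzMzMzMzMxEiIiIiIiIiIiIzMzMzMzMzMzMzMzMzMzMzMzMzMzMzMSIiIiIiIiIiIjMzMzMzMzMzMzMzMzMzMzMzMzMzMzMzIiIiIiIiIiIjMzMzMzMzMzMzMzMzMzMzMzMzMzMzMzMiIiIiIiIiIjMzMzMzMzMzMzMzMzMzMzMzMzMzMzMzMyIiIiIiIiIiMzMzMzMzMzMzMzMzMzMzMzMzMzMzMzMzIiIiIiIiIiMzMzMzMzMzMzMzMzMzMzMzMzMzMzMzMzMiIiIiIiIiMzMzMzMzMzMzMzMzMzMzMzMzMzMzMzMzMyIiIiIiIiIzMzMzMzMzMzMzMzMzMzMzMzMzMzMzMzMz"/>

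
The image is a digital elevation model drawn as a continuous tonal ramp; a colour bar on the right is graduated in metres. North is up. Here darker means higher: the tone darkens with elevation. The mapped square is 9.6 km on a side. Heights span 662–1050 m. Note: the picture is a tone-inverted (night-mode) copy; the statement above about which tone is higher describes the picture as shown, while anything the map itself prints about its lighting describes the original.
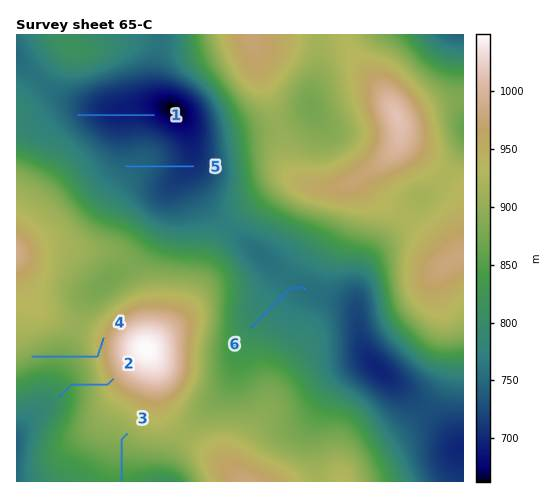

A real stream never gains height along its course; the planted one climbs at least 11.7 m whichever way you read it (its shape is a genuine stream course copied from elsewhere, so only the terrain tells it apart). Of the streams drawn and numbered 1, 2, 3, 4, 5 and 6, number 4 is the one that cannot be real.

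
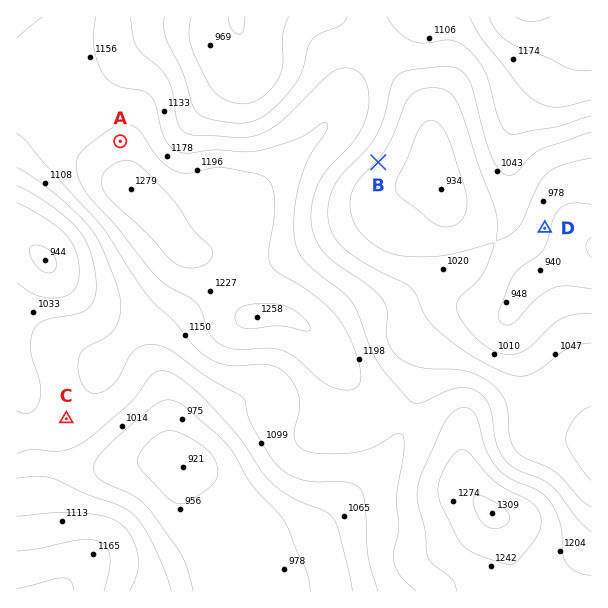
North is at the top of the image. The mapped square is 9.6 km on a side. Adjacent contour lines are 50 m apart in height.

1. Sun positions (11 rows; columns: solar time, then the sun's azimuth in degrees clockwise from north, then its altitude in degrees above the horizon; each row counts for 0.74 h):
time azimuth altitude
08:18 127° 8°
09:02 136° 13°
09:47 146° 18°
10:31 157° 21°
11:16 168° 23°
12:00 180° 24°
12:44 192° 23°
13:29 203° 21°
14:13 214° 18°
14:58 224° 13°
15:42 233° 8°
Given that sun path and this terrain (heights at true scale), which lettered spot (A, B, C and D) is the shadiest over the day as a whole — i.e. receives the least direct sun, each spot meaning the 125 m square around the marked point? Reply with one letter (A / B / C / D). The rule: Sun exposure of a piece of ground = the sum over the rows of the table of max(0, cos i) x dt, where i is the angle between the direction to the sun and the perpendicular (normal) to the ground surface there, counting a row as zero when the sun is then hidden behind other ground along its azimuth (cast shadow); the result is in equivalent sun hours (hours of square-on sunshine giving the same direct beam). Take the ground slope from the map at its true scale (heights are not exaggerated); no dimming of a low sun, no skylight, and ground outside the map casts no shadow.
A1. A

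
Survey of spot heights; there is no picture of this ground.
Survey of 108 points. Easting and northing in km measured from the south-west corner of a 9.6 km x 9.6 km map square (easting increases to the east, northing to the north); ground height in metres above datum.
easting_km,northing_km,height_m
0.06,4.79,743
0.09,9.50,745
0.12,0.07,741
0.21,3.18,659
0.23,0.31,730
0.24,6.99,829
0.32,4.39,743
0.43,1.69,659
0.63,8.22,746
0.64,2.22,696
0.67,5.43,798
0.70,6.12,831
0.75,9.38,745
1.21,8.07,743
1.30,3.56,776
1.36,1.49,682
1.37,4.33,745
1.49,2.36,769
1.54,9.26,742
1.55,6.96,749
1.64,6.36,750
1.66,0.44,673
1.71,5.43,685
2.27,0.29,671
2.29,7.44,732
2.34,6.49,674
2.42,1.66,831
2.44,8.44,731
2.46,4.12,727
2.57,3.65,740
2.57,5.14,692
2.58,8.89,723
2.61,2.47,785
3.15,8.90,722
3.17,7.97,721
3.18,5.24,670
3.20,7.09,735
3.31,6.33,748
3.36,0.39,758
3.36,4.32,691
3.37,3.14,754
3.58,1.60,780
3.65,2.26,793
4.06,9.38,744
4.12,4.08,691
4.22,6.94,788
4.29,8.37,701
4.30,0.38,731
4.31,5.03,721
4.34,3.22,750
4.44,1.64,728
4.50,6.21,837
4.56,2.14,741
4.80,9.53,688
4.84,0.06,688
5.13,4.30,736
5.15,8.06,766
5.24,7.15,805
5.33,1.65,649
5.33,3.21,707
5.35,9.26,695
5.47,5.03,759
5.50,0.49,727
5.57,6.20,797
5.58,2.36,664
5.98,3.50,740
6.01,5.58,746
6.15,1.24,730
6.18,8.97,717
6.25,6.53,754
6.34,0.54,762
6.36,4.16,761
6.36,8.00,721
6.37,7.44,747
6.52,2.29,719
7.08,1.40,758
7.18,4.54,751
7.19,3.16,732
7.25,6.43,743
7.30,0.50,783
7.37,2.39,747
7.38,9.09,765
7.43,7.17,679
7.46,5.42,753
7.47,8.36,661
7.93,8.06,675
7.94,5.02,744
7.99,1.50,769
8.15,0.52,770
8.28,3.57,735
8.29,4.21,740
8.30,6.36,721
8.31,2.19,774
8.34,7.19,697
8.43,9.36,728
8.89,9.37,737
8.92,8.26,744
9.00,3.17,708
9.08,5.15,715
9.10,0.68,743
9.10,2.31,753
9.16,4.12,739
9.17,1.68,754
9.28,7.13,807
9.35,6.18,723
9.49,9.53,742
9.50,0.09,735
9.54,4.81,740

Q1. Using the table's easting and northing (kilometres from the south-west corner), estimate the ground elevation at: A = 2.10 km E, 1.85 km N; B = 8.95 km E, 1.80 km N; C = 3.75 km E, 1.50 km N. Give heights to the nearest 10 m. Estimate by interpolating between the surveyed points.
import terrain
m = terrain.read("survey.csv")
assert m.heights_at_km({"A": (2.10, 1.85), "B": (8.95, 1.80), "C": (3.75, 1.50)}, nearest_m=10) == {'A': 820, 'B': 770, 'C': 760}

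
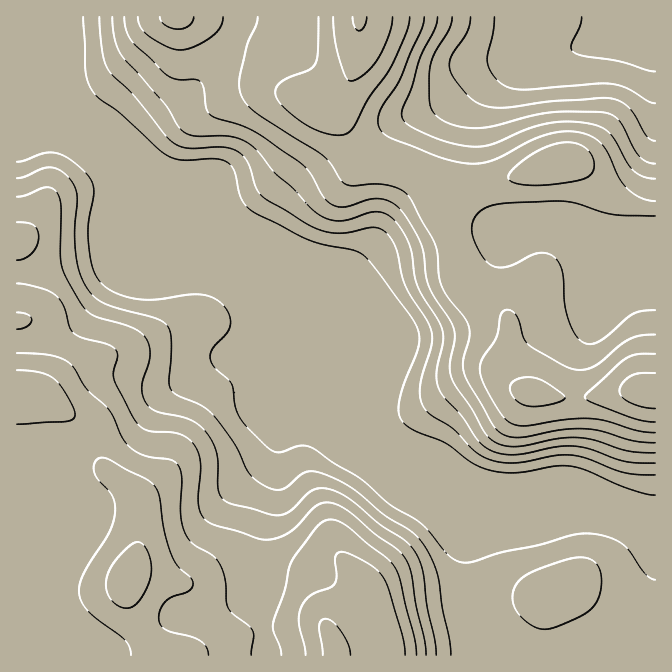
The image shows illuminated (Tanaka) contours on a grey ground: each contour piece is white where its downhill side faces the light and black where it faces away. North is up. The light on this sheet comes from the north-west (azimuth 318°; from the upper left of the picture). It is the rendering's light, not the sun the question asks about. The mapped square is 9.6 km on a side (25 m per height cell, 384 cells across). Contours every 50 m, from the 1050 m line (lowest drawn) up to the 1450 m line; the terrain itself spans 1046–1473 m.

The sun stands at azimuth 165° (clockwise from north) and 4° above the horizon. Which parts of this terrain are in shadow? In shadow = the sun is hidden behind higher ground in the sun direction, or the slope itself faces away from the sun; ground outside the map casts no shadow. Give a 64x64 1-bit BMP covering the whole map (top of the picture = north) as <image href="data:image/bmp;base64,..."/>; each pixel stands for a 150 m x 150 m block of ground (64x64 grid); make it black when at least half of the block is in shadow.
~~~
<image width="64" height="64" href="data:image/bmp;base64,Qk0+AgAAAAAAAD4AAAAoAAAAQAAAAEAAAAABAAEAAAAAAAACAAATCwAAEwsAAAIAAAAAAAAA////AAAAAAAAAAAAAAAAAAAAAAAAAAAAAAAAAAAAAAAAAAAAAAAAAAAAAB8AAAAAAAAAHwAAAAAAAAAfAAAAAAAAAB8AAAAAA+AAHjgH/AAD8GA8Ph//gAHwcHx////gAfB4//////AB8H//////+AHgP///5//wAOA////D//AAwB///4D/4AAAH///AH+AAAwP//8ADwAAHgf//gAAAAA/A//+AAAAAH+D//wAAAAAP8P/+AAAAAA////4AAAAAD////AAAAAAP/f/8AAAAAH/8//sAAAAA//j/+cAAeDzv+P/x4A///gHw/+H4P///AOD/4f////+AAP/A//////gA/8D//////wB/gP+P/+D/gD8A/gD/4P/gPwAAAP/8//g+AAAAf/7//jwAADB//P/+AAAAcH+5//wAAAB4f4D/+AAAAHh/AP+AAAAAfn8A/gAAAAB+fgD8AAAAAA48MHgAAAAAADwwMAAAAAAAADgAAAAAAAAAPAAAAAAAAAD/AAAAAAAAAf/AAAAAB/AB/8AAAAAf/gP/gAAAAf//+/+AAAAD/////wAAAAP////+AAAAA/////4AAAAB/////AAAAAB////4AAABgD////AAAB+AH///8AAAP4Af///gAAAfAA///4AAAB8AD///AAAADgAH//4AAAAAAAP//gAAAAAAA//8A=="/>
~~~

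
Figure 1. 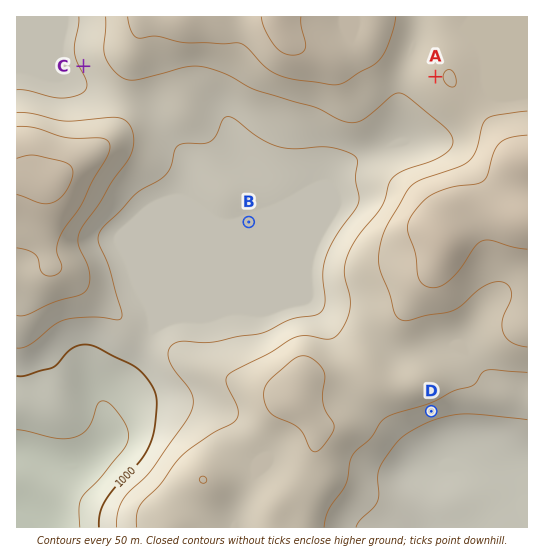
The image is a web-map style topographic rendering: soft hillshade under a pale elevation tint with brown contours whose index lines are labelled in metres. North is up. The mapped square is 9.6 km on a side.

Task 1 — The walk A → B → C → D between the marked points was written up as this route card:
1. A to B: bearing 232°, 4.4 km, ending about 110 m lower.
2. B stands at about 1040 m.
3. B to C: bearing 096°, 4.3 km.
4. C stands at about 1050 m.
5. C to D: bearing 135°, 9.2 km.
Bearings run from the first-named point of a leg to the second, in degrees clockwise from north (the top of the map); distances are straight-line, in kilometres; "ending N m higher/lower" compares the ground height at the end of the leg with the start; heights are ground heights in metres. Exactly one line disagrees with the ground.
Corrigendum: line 3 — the bearing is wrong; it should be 313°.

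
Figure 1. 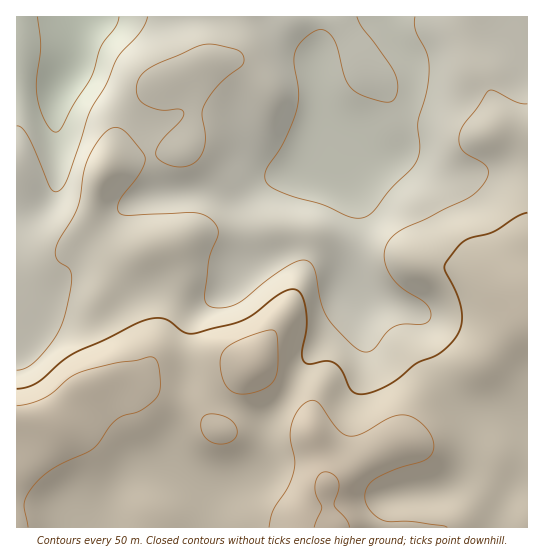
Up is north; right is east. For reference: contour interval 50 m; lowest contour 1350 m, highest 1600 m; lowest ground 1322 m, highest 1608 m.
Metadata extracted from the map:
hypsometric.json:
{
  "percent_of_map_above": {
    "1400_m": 87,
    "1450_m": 58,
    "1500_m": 39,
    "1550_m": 10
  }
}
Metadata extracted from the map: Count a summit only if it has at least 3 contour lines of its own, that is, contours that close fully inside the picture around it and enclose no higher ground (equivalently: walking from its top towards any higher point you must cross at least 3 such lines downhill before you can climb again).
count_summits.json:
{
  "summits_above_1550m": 0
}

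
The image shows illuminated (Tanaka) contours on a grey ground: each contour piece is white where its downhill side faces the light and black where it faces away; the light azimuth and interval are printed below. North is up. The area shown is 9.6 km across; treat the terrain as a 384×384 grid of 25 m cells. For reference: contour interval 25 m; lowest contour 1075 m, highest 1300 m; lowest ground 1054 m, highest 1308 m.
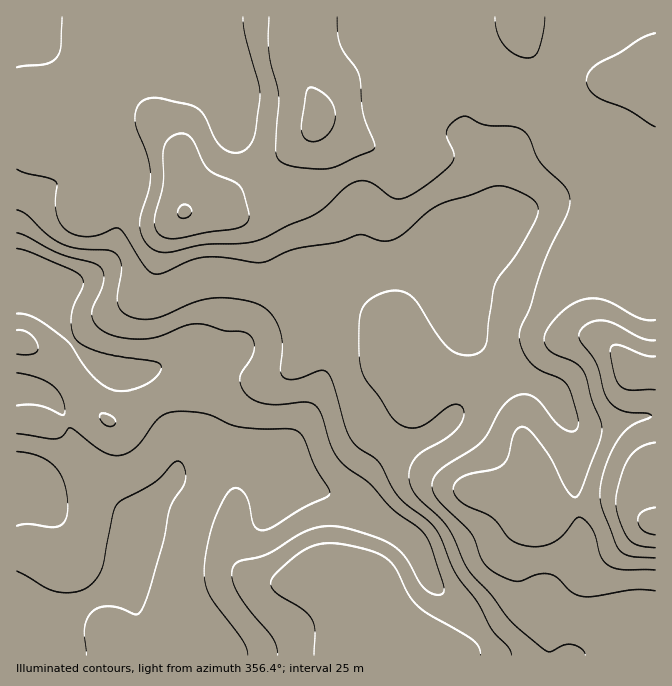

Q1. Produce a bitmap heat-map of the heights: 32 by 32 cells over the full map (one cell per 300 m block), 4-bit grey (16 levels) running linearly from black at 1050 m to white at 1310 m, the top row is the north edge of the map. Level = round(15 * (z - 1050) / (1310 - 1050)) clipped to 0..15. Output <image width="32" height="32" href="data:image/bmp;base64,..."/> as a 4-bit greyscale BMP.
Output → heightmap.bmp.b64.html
<image width="32" height="32" href="data:image/bmp;base64,Qk12AgAAAAAAAHYAAAAoAAAAIAAAACAAAAABAAQAAAAAAAACAAATCwAAEwsAABAAAAAAAAAAAAAAABEREQAiIiIAMzMzAERERABVVVUAZmZmAHd3dwCIiIgAmZmZAKqqqgC7u7sAzMzMAN3d3QDu7u4A////AAARIiIiI0VmZmZmZmd3d3cBESIiIjRFZmZmZlZ4iIh3EREREiM0VmZmZlVWiIiIiBEhERIjRWZmZ3ZFZ4mJmZkiIhESI0VWZ3dlRXmZmZqrIiIREiNERVZlVEaJqqqrzREiEREjMzNERERXmqu6q98REiERIjMzMzNGeaq7uqzuERIiERIzMjM0V4qru7qs3hEiIiESIyIzRWeJmquqrN4iMzMiIiMzNFZneImqqZvNMzNEMiIzMzRmd3d4qpmavDM0RDMzNERFZ3iHeJmYm8wjMzMzRERVVWeIh3iIiazdRDMzM0REVmZ3iId3iJq87lQzNERERFZmd4iHd4mrzdxDNFVVREVWd3eId3eJq8y7IiRWZmVVZ3d3d3d3iJqqqiIjVndmZnd3d3d3d4iaqpkiNFZ4d3d3d3d3d3d4mZmZNGZniZiIiHd3d3d3d4mpmVZ4eJu7qpmIh4d3d3eJqZlneIibu7qZmYiIh3d3iJqZd3iHiruqmZmYmZiHeImamXd4iIq6qaqqqaqZiIiZqZqIiIiaqZmru7qqmYiJmZmaiIiImqmIm8y6mZmZmZmZqoiIiJmYiJvMupmZmZmZqquIiIiIiIibu7qZmZmaqqq7d4iIiIiIq7uqmZqZqqqqq3d4iIiIiau7qpmqmaqqqqp3eIiIiImru6qaqpm7qqqq"/>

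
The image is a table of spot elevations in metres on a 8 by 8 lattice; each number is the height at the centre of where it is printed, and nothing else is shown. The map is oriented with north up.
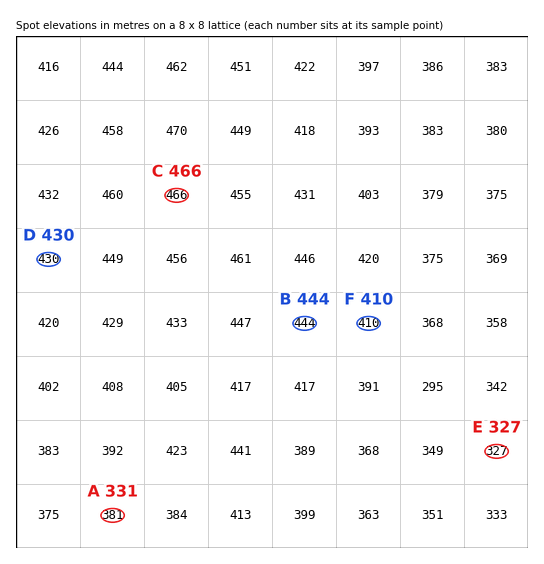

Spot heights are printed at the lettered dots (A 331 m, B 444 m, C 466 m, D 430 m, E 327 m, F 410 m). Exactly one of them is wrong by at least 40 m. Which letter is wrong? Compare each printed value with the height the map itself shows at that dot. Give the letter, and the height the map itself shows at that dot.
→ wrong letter A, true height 381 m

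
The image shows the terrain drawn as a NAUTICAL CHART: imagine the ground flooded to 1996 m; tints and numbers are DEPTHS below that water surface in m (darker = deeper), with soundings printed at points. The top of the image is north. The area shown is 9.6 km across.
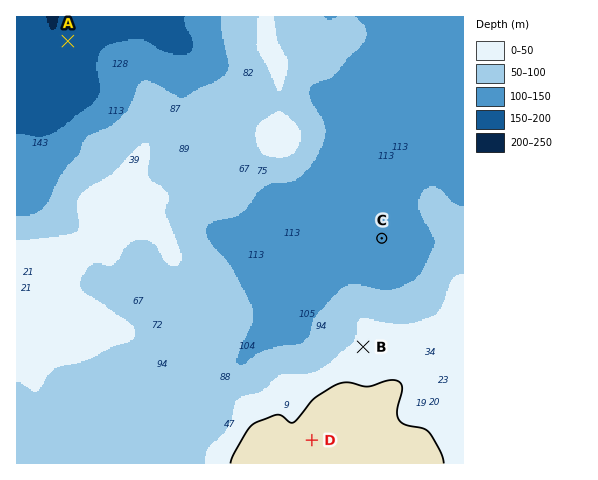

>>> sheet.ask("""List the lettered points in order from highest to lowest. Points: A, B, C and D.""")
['D', 'B', 'C', 'A']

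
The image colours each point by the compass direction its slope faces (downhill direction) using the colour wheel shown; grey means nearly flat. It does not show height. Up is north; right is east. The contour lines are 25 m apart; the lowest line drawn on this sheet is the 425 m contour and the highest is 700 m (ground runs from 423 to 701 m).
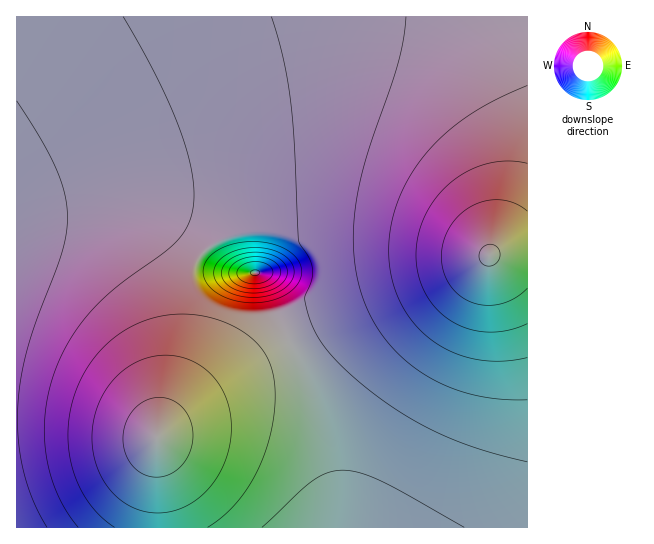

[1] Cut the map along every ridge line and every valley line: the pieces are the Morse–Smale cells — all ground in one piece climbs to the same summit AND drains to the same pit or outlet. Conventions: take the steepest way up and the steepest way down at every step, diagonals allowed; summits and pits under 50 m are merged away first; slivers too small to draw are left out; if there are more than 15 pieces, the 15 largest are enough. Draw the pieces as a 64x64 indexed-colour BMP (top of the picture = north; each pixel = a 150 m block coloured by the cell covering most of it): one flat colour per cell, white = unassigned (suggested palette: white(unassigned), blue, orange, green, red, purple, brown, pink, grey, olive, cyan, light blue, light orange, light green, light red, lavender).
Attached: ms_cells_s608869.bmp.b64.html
<image width="64" height="64" href="data:image/bmp;base64,Qk12CAAAAAAAAHYAAAAoAAAAQAAAAEAAAAABAAQAAAAAAAAIAAATCwAAEwsAABAAAAAAAAAA////ALR3HwAOf/8ALKAsACgn1gC9Z5QAS1aMAMJ34wB/f38AIr28AM++FwDox64AeLv/AIrfmACWmP8A1bDFADMzMzMzMzMzM0REREREREREREREIiIiIiIiIiIiIiIiMzMzMzMzMzMzREREREREREREREQiIiIiIiIiIiIiIiIzMzMzMzMzMzNERERERERERERERCIiIiIiIiIiIiIiIjMzMzMzMzMzM0REREREREREREREIiIiIiIiIiIiIiIiMzMzMzMzMzMzREREREREREREREQiIiIiIiIiIiIiIiIzMzMzMzMzMzNERERERERERERERCIiIiIiIiIiIiIiIjMzMzMzMzMzM0REREREREREREREIiIiIiIiIiIiIiIiMzMzMzMzMzMzREREREREREREREQiIiIiIiIiIiIiIiIzMzMzMzMzMzNERERERERERERERCIiIiIiIiIiIiIiIjMzMzMzMzMzM0RERERERERERERCIiIiIiIiIiIiIiIiMzMzMzMzMzMzREREREREREREREIiIiIiIiIiIiIiIiIzMzMzMzMzMzNEREREREREREREQiIiIiIiIiIiIiIiIjMzMzMzMzMzM0RERERERERERERCIiIiIiIiIiIiIiIiMzMzMzMzMzMzRERERERERERERCIiIiIiIiIiIiIiIiIzMzMzMzMzMzM0REREREREREREIiIiIiIiIiIiIiIiIjMzMzMzMzMzMzREREREREREREQiIiIiIiIiIiIiIiIiMzMzMzMzMzMzNEREREREREREQiIiIiIiIiIiIiIiIiIzMzMzMzMzMzMzRERERERERERCIiIiIiIiIiIiIiIiIjMzMzMzMzMzMzNERERERERERCIiIiIiIiIiIiIiIiIiMzMzMzMzMzMzM0REREREREREIiIiIiIiIiIiIiIiIiIzMzMzMzMzMzMzNEREREREREIiIiIiIiIiIiIiIiIiIjMzMzMzMzMzMzM0REREREREQiIiIiIiIiIiIiIiIiIiMzMzMzMzMzMzMzRERERERERCIiIiIiIiIiIiIiIiIiIzMzMzMzMzMzMzM0RERERERCIiIiIiIiIiIiIiIiIiIjMzMzMzMzMzMzMzRERERERCIiIiIiIiIiIiIiIiIiIiMzMzMzMzMzMzMzNEREREREIiIiIiIiIiIiIiIiIiIiIzMzMzMzMzMzMzM0REREREIiIiIiIiIiIiIiIiIiIiIjMzMzMzMzMzMzMzREREREQiIiIiIiIiIiIiIiIiIiIiMzMzMzMzMzMzMzNERERERCIiIiIiIiIiIiIiIiIiIiIzMzMzMzMzMzMzM0RERERCIiIiIiIiIiIiIiIiIiIiIjMzMzMzMzMzMzMzREREREIiIiIiIiIiIiIiIiIiIiIiMzMzMzMzMzMzMzNEREREQiIiIiIiIiIiIiIiIiIiIiIzMzMzMzMzMzMzM0REIiIiIiIiIiIiIiIiIiIiIiIiIjMzMzMzMzMzMzMzNEIiIiIiIiIiIiIiIiIiIiIiIiIiMzMzMzMzMzMzMzM0IiIiIiIiIiIiIiIiIiIiIiIRESIzMzMzMzMzMzMzMzESIiIiIiIiIiIiIiIiIiIRERERETMzMzMzMzMzMzMzERESIiIiIiIiIiIiIiIRERERERERMzMzMzMzMzMzMxERERERERERESIhEREREREREREREREzMzMzMzMzMzMRERERERERERERERERERERERERERERERETMzMzMzMxERERERERERERERERERERERERERERERERERERERERERERERERERERERERERERERERERERERERERERERERERERERERERERERERERERERERERERERERERERERERERERERERERERERERERERERERERERERERERERERERERERERERERERERERERERERERERERERERERERERERERERERERERERERERERERERERERERERERERERERERERERERERERERERERERERERERERERERERERERERERERERERERERERERERERERERERERERERERERERERERERERERERERERERERERERERERERERERERERERERERERERERERERERERERERERERERERERERERERERERERERERERERERERERERERERERERERERERERERERERERERERERERERERERERERERERERERERERERERERERERERERERERERERERERERERERERERERERERERERERERERERERERERERERERERERERERERERERERERERERERERERERERERERERERERERERERERERERERERERERERERERERERERERERERERERERERERERERERERERERERERERERERERERERERERERERERERERERERERERERERERERERERERERERERERERERERERERERERERERERERERERERERERERERERERERERERERERERERERERERERERERERERERERERERERERERERERERERERERERERERERERERERERERERERERERERERERERERERERERERERERERERERERERERERERERERERERERERERERERERERERERERERERERERERERERERERERERERERERERERERERERERERERERERERERERERERERERERERERERERERERERERERERERERERERERERERERERERERERERERERERERERERERERERERERERERERERERERERERERERERERERERERERERERER"/>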